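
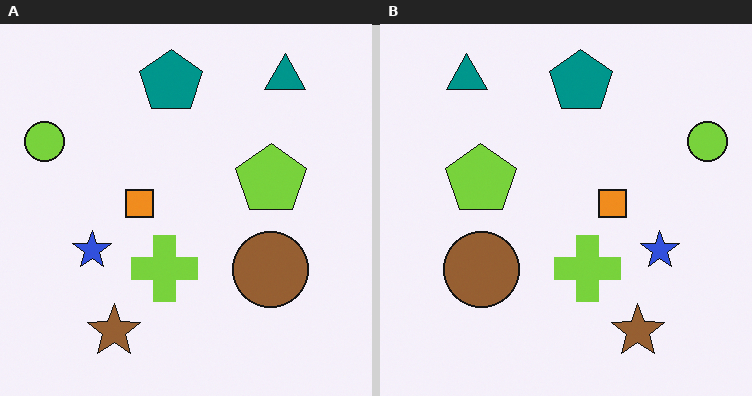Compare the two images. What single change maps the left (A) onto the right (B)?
The transformation is: flipped horizontally (left ↔ right).

The lime circle is in the top-left of the left (A) image and the top-right of the right (B) — shapes on opposite sides of the vertical midline have swapped in a mirror flip.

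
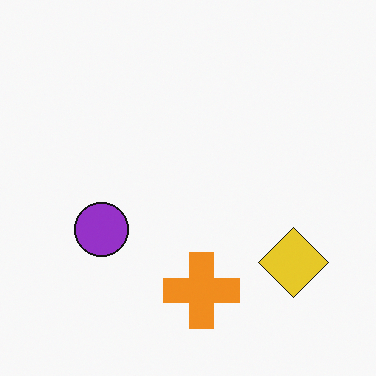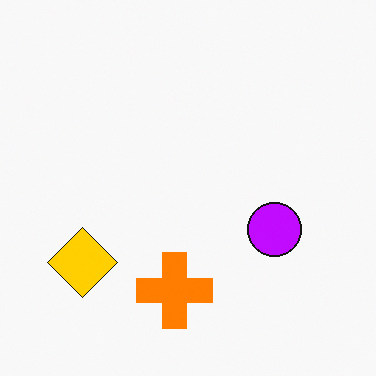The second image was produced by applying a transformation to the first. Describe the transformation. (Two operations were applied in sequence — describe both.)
The image was heavily oversaturated, then flipped horizontally (left ↔ right).

All colors are more vivid — a global saturation change. The yellow diamond is in the bottom-right of the first image and the bottom-left of the second — shapes on opposite sides of the vertical midline have swapped in a mirror flip.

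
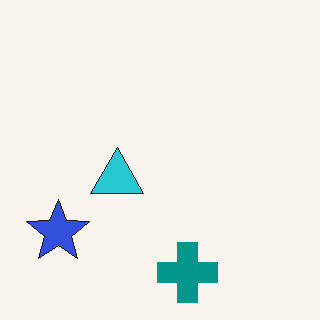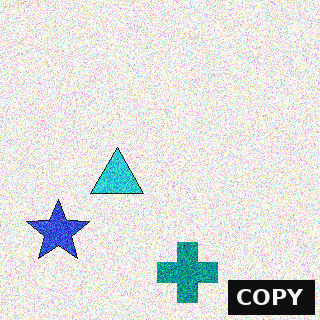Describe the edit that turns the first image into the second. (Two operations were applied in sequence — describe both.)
The second image is the first degraded with a thick layer of grain, then watermarked with the text "COPY" in the lower-right corner.

Random speckle covers the whole image, including the flat background. A dark label reading "COPY" appears in the lower-right corner.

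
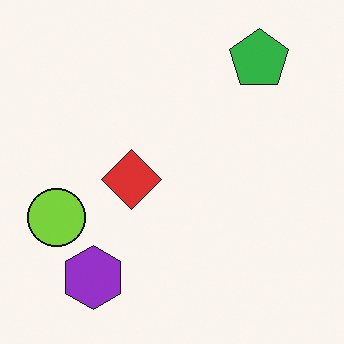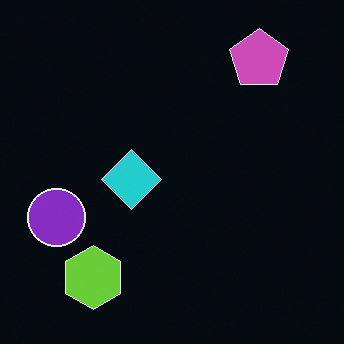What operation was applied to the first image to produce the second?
The second image is the first color-inverted (negative).

The light background has become dark and every shape's color is its complement — a photographic negative.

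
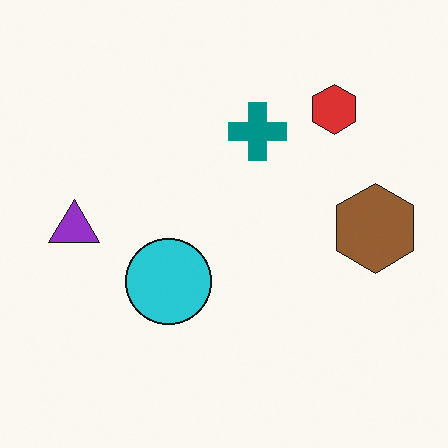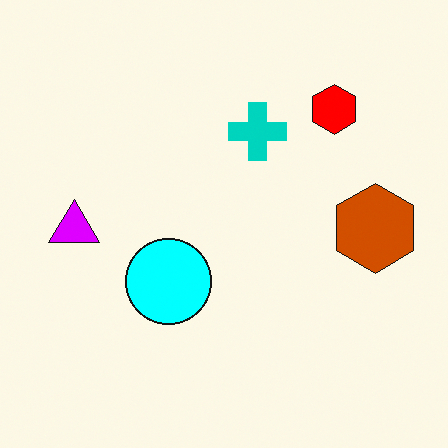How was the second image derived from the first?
This is the original image heavily oversaturated.

All colors are more vivid — a global saturation change.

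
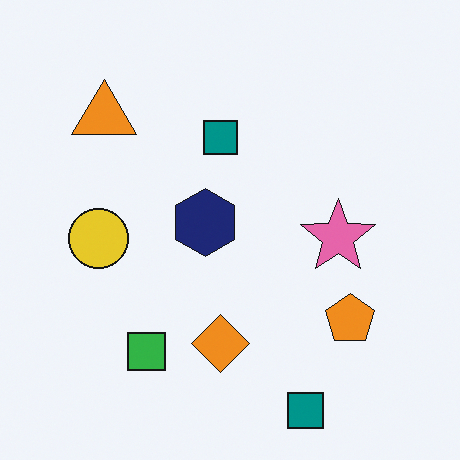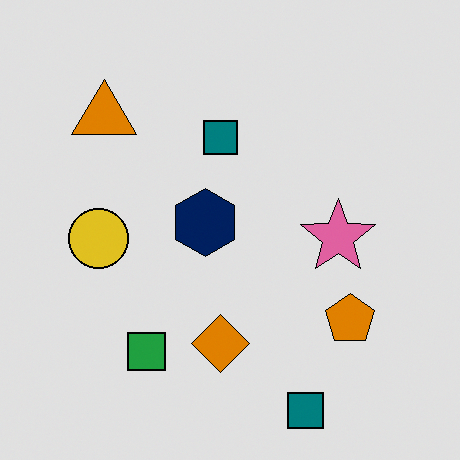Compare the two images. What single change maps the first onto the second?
The transformation is: posterized to a reduced palette.

Each flat color has snapped to a coarser quantized level — most visibly, the near-white background has dropped to a flat grey.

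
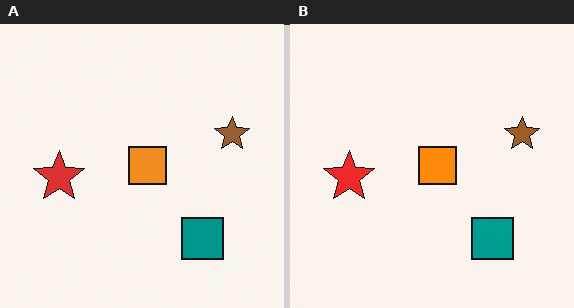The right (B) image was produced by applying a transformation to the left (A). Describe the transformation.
The transformation is: slightly oversaturated.

All colors are more vivid — a global saturation change.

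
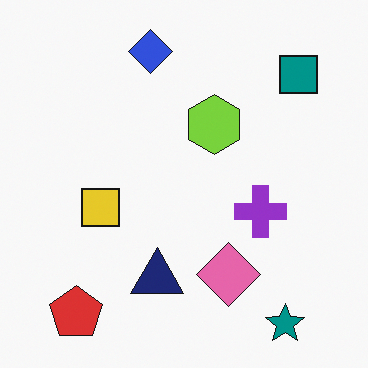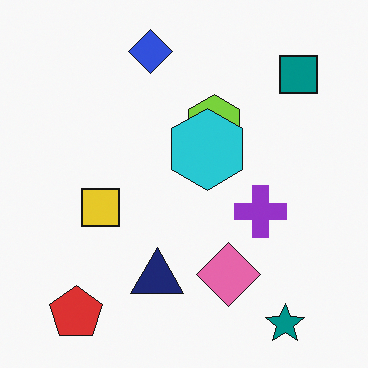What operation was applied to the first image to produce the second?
The transformation is: overlaid with an additional cyan hexagon.

A cyan hexagon appears in the second image that is absent from the first.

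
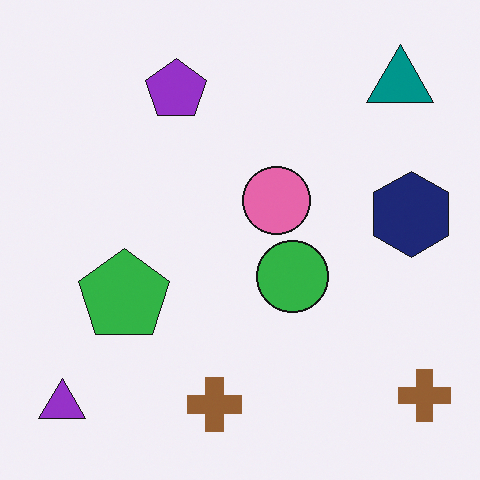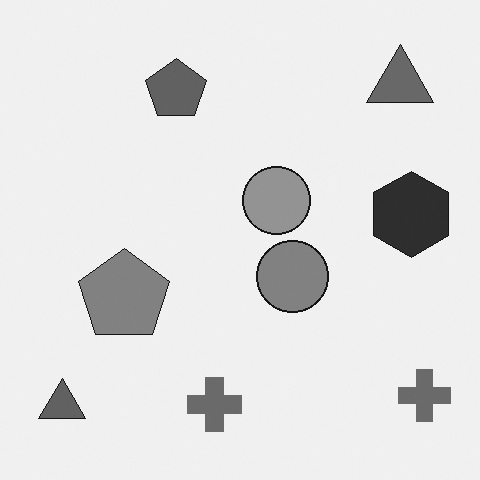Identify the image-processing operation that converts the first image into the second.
The image was converted to grayscale.

All color is removed — every shape is now a shade of grey.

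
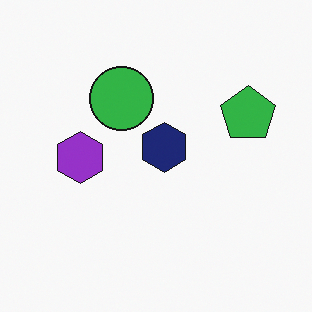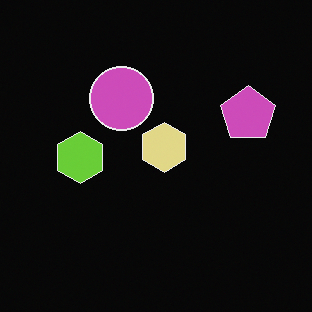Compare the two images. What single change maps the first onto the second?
The image was color-inverted (negative).

The light background has become dark and every shape's color is its complement — a photographic negative.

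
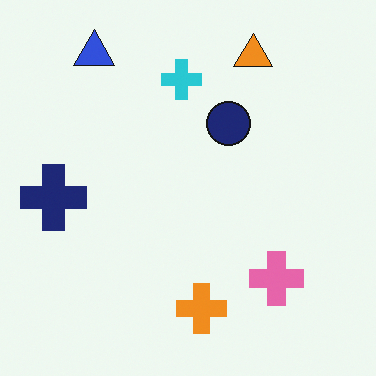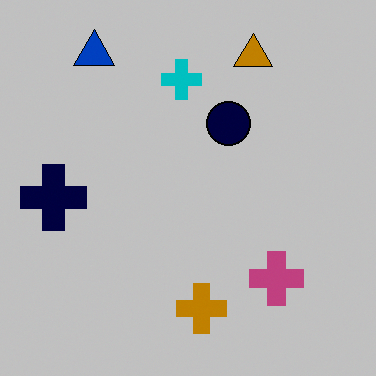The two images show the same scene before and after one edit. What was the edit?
Aggressively posterized.

Each flat color has snapped to a coarser quantized level — most visibly, the near-white background has dropped to a flat grey.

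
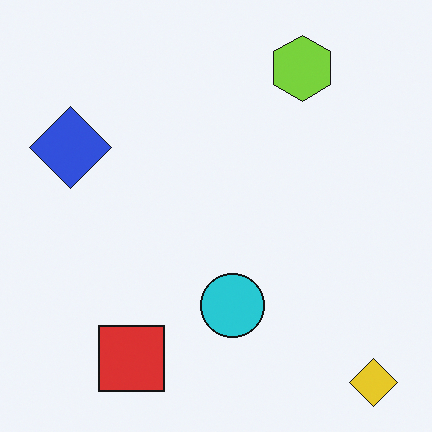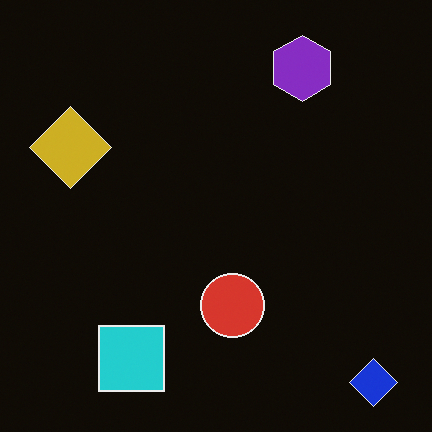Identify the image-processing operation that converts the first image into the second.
The transformation is: color-inverted (negative).

The light background has become dark and every shape's color is its complement — a photographic negative.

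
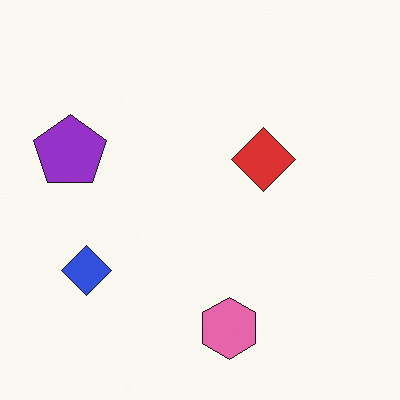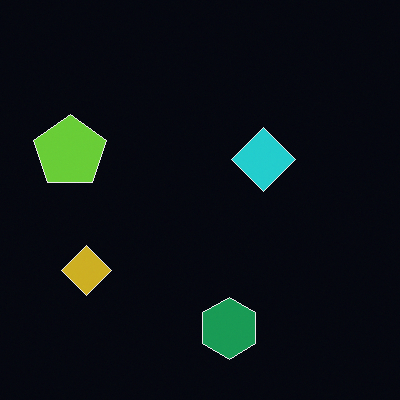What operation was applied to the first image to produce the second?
The transformation is: color-inverted (negative).

The light background has become dark and every shape's color is its complement — a photographic negative.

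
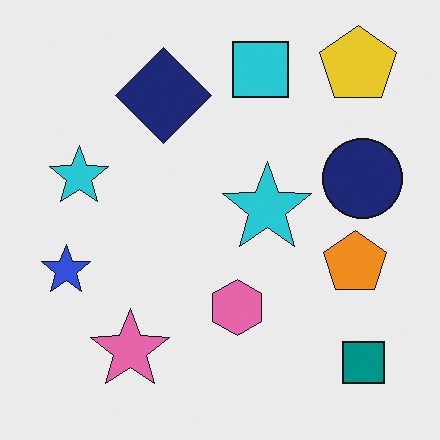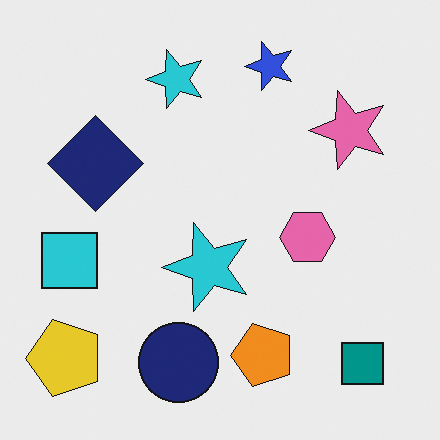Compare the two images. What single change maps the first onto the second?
The image was transposed (reflected across the top-left ↔ bottom-right diagonal).

Shapes have swapped their row and column positions — what was in the top-right is now in the bottom-left — a diagonal reflection.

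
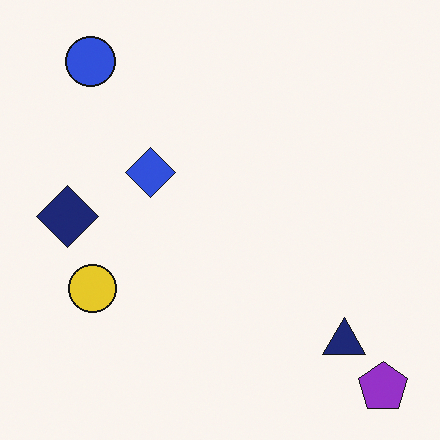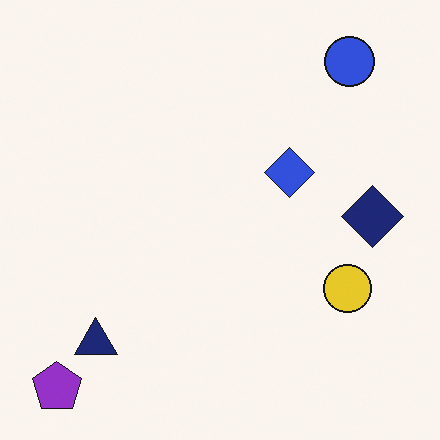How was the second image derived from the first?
The transformation is: flipped horizontally (left ↔ right).

The purple pentagon is in the bottom-right of the first image and the bottom-left of the second — shapes on opposite sides of the vertical midline have swapped in a mirror flip.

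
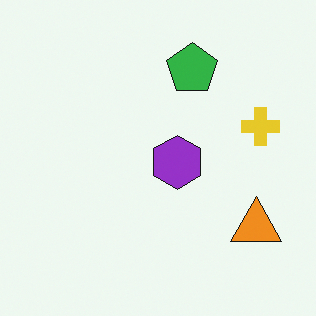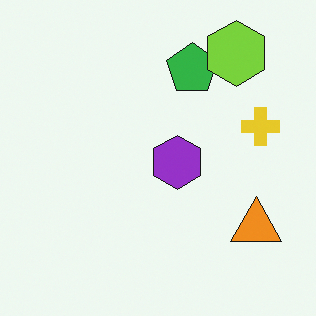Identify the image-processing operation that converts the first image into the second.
The image was overlaid with an additional lime hexagon.

A lime hexagon appears in the second image that is absent from the first.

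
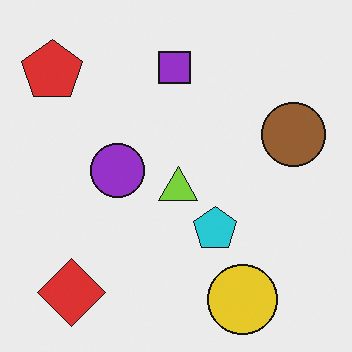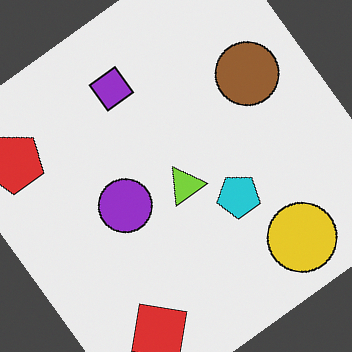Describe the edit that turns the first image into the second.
This is the original image rotated counter-clockwise by a large amount — several tens of degrees.

Every shape is tilted by the same angle and the image corners show triangular fill wedges — a whole-image rotation by a non-right angle.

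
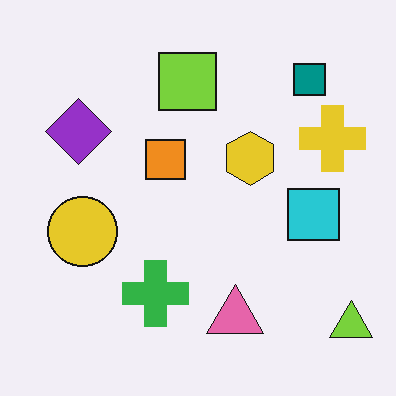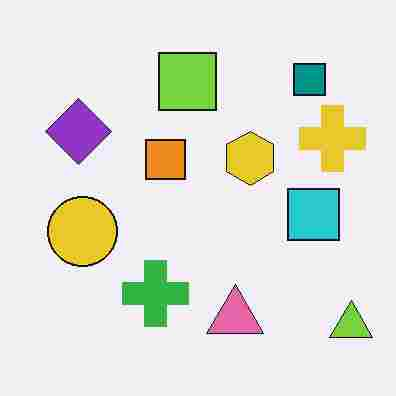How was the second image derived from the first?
The second image is the first heavily JPEG-compressed with obvious blocking artifacts.

Blocky 8×8 compression artifacts appear around shape edges and the flat background shows ringing — characteristic JPEG degradation.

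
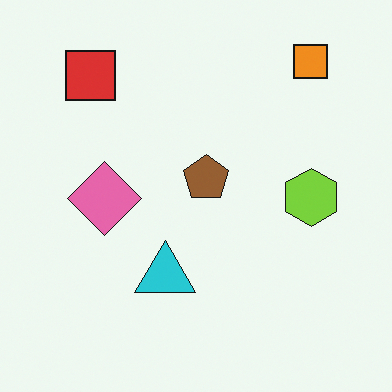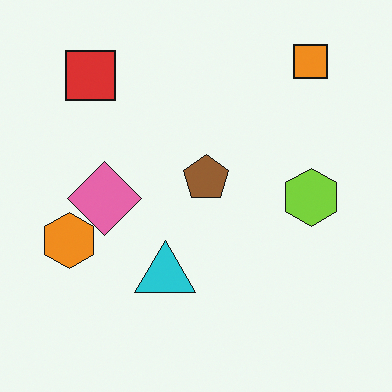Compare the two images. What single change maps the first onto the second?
Overlaid with an additional orange hexagon.

An orange hexagon appears in the second image that is absent from the first.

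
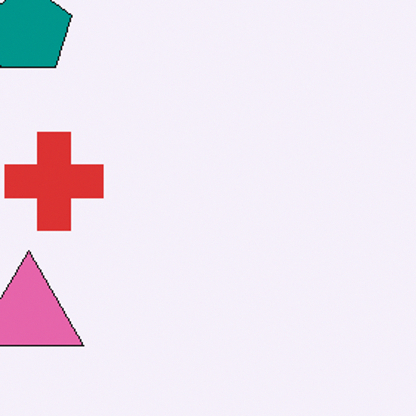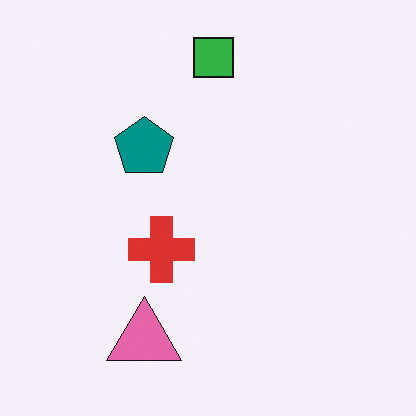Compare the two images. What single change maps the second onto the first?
This is the original image cropped slightly and scaled back up.

The visible shapes are larger and the field of view is narrower; shapes near the original edges may be partly or wholly outside the frame — a crop-and-rescale.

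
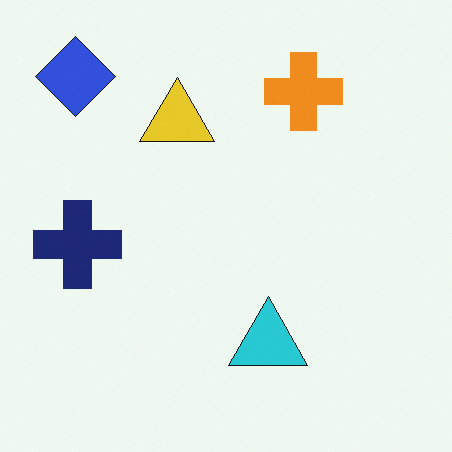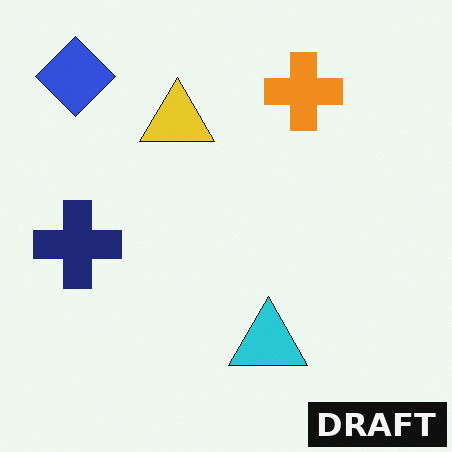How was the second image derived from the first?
The image was watermarked with the text "DRAFT" in the lower-right corner.

A dark label reading "DRAFT" appears in the lower-right corner.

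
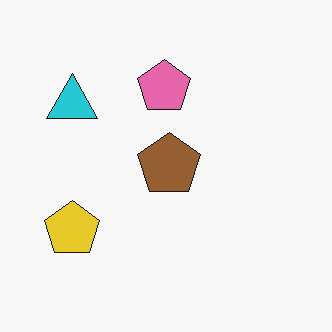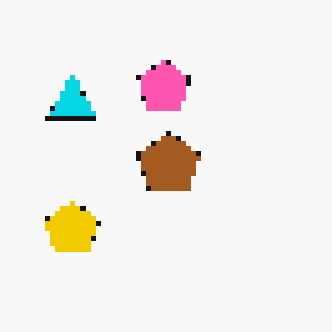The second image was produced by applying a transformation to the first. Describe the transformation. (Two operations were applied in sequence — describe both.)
The image was slightly oversaturated, then mildly pixelated.

All colors are more vivid — a global saturation change. Shapes are reduced to large square blocks; fine edges and outlines are lost — a downscale-then-upscale (mosaic) effect.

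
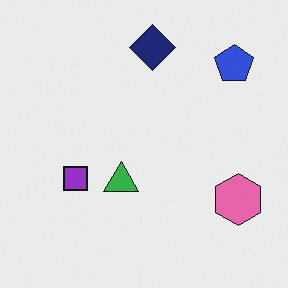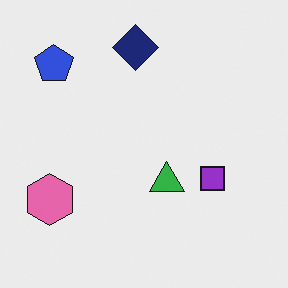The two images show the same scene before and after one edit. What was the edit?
The image was flipped horizontally (left ↔ right).

The pink hexagon is in the bottom-right of the first image and the bottom-left of the second — shapes on opposite sides of the vertical midline have swapped in a mirror flip.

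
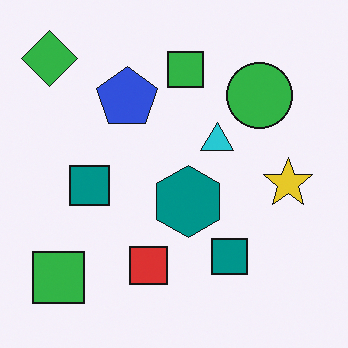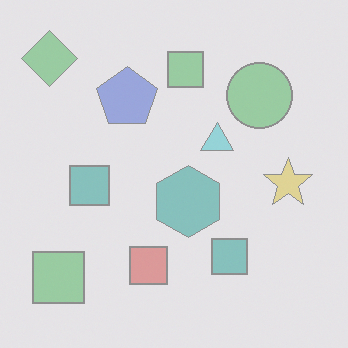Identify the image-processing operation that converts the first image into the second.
It was washed out (contrast reduced).

Tones are pushed toward mid-grey across the whole image — a global contrast change.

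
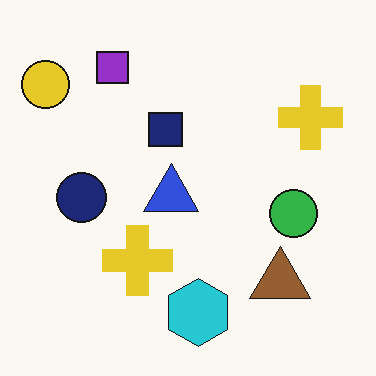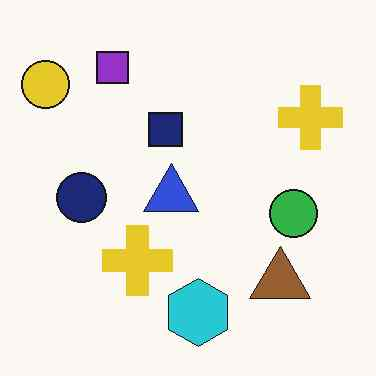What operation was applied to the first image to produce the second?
Given moderate JPEG compression.

Blocky 8×8 compression artifacts appear around shape edges and the flat background shows ringing — characteristic JPEG degradation.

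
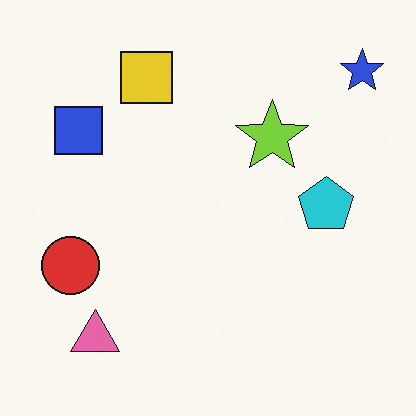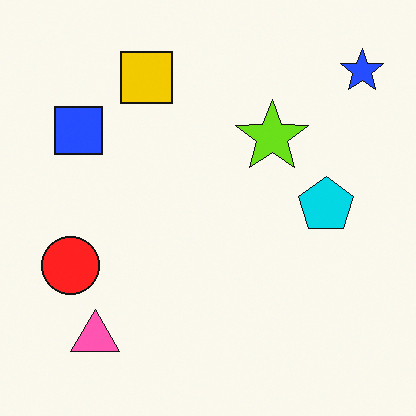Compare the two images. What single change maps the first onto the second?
This is the original image slightly oversaturated.

All colors are more vivid — a global saturation change.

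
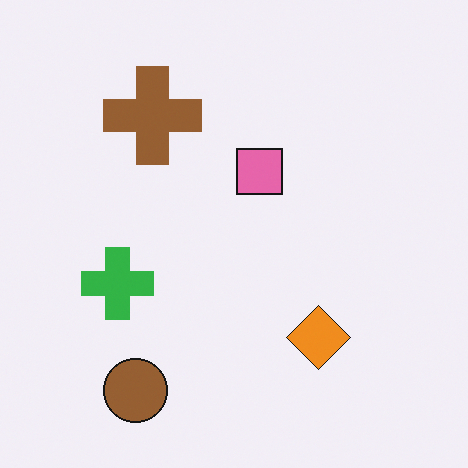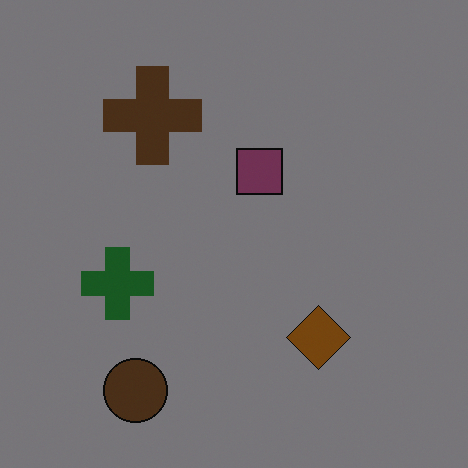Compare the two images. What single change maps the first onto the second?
The second image is the first noticeably darkened.

Every pixel — background and shapes alike — is uniformly darkened.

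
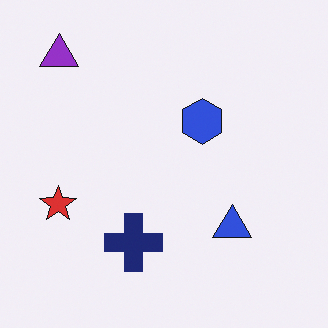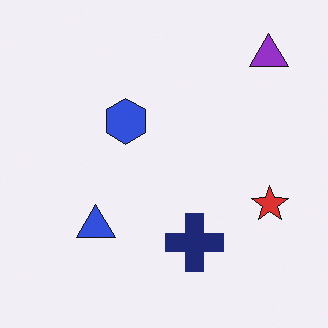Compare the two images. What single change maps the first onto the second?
Flipped horizontally (left ↔ right).

The red star is in the left of the first image and the right of the second — shapes on opposite sides of the vertical midline have swapped in a mirror flip.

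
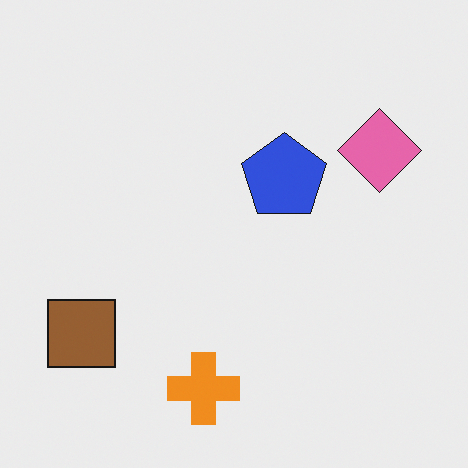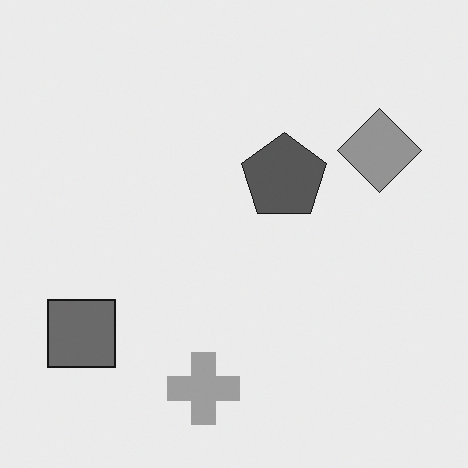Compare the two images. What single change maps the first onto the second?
The image was converted to grayscale.

All color is removed — every shape is now a shade of grey.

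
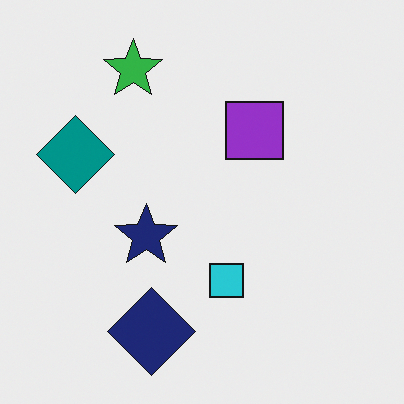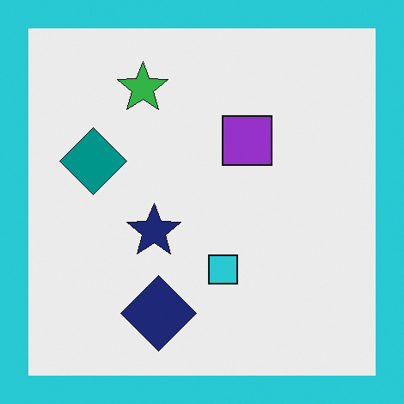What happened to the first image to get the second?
It was framed with a cyan border.

A solid cyan frame runs around the edge of the second image, with the content slightly shrunk inside it.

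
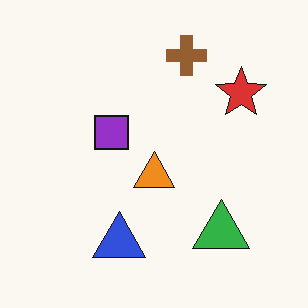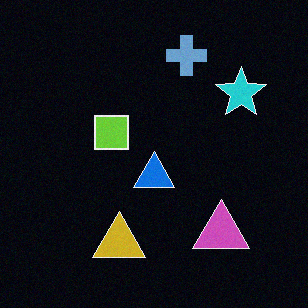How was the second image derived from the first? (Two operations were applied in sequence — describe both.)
The image was degraded with a light layer of grain, then color-inverted (negative).

Random speckle covers the whole image, including the flat background. The light background has become dark and every shape's color is its complement — a photographic negative.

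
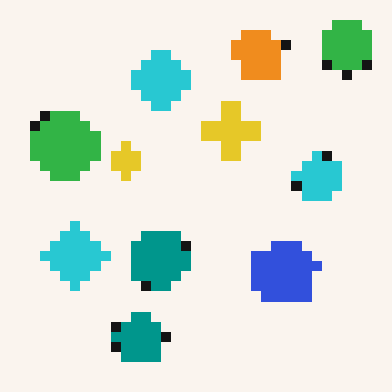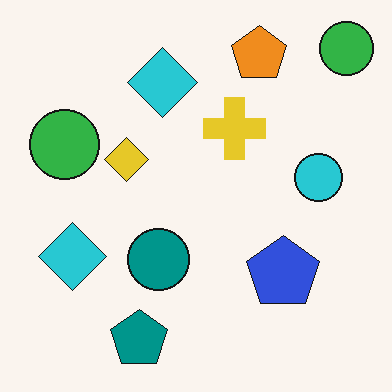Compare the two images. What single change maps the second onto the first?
It was coarsely pixelated.

Shapes are reduced to large square blocks; fine edges and outlines are lost — a downscale-then-upscale (mosaic) effect.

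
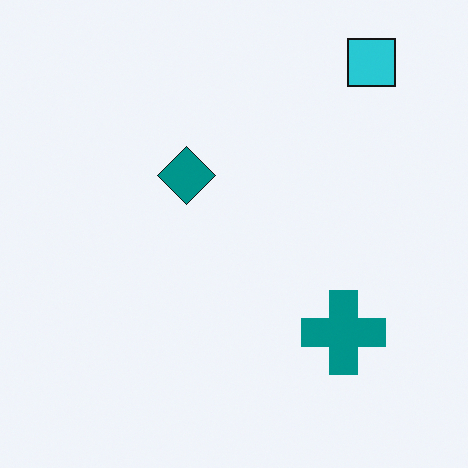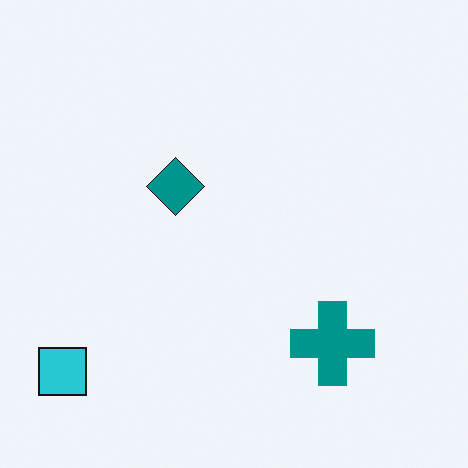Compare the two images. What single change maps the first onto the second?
This is the original image transposed (reflected across the top-left ↔ bottom-right diagonal).

Shapes have swapped their row and column positions — what was in the top-right is now in the bottom-left — a diagonal reflection.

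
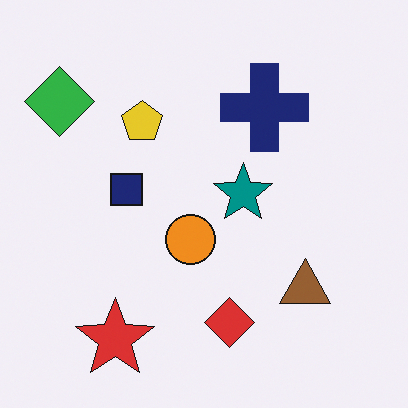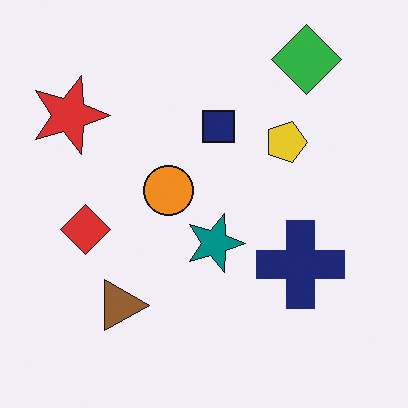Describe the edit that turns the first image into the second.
It was rotated 90° clockwise.

The green diamond sits in the top-left of the first image and the top-right of the second — consistent with a whole-image 90° clockwise rotation.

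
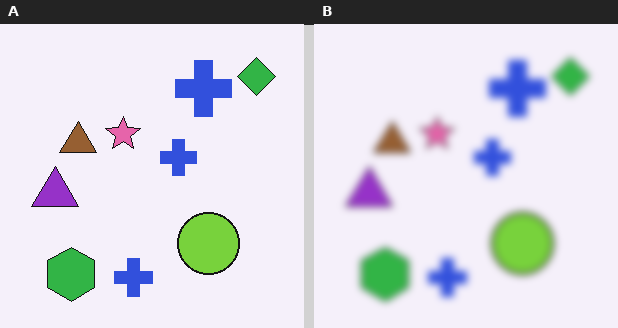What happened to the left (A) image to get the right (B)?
This is the original image noticeably gaussian-blurred.

Shape edges and outlines are uniformly softened across the whole image.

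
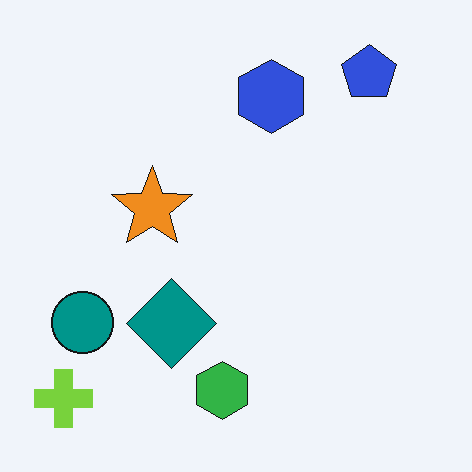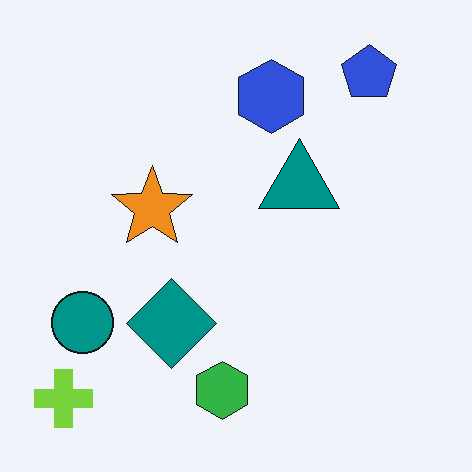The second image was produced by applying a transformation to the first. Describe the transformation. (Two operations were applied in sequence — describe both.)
JPEG-compressed with visible artifacts, then overlaid with an additional teal triangle.

Blocky 8×8 compression artifacts appear around shape edges and the flat background shows ringing — characteristic JPEG degradation. A teal triangle appears in the second image that is absent from the first.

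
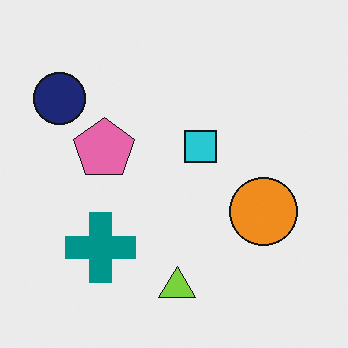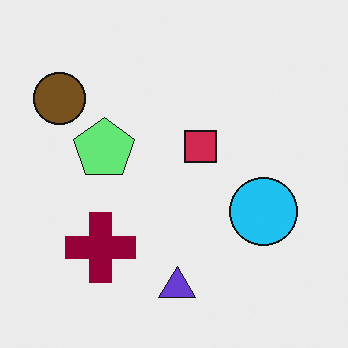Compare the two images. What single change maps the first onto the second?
It was hue-shifted through roughly half the color wheel.

Every shape's color has rotated by the same amount around the hue wheel — a uniform hue shift.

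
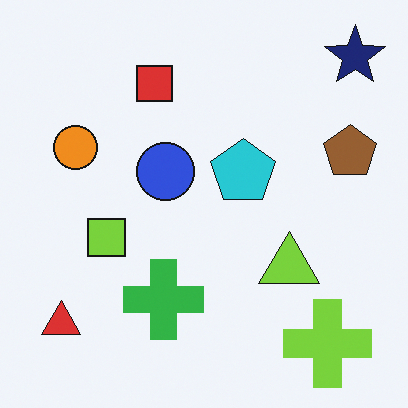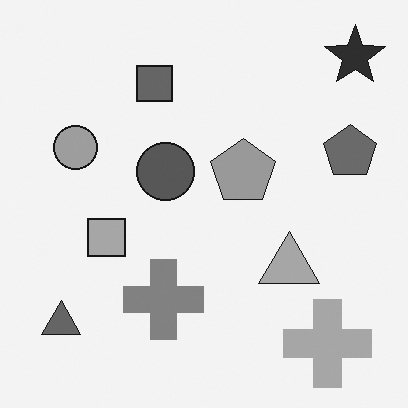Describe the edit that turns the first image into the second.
Converted to grayscale.

All color is removed — every shape is now a shade of grey.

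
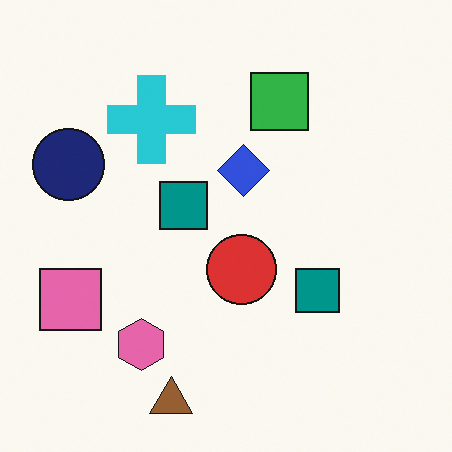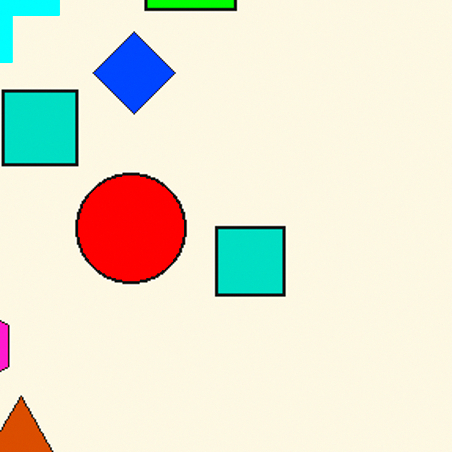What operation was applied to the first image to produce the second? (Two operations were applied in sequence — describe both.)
The image was cropped slightly and scaled back up, then made much more vivid (saturation change).

The visible shapes are larger and the field of view is narrower; shapes near the original edges may be partly or wholly outside the frame — a crop-and-rescale. All colors are more vivid — a global saturation change.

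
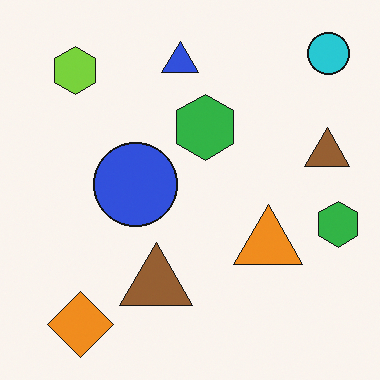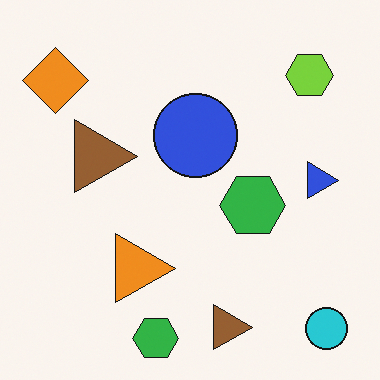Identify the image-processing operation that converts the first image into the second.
This is the original image rotated 90° clockwise.

The cyan circle sits in the top-right of the first image and the bottom-right of the second — consistent with a whole-image 90° clockwise rotation.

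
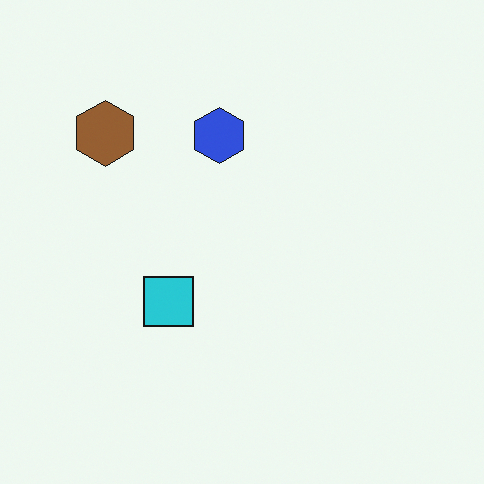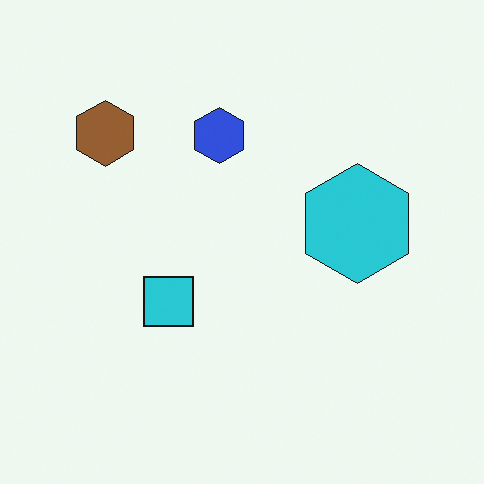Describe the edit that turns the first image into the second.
Overlaid with an additional cyan hexagon.

A cyan hexagon appears in the second image that is absent from the first.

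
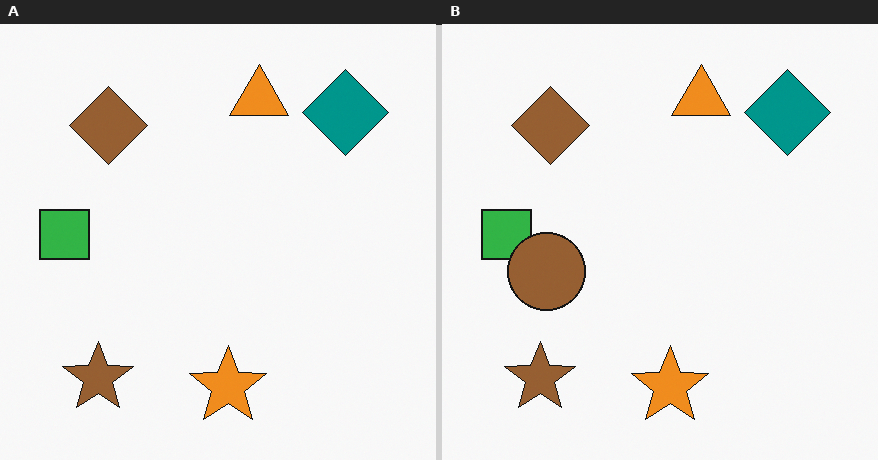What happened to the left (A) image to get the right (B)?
This is the original image overlaid with an additional brown circle.

A brown circle appears in the right (B) image that is absent from the left (A).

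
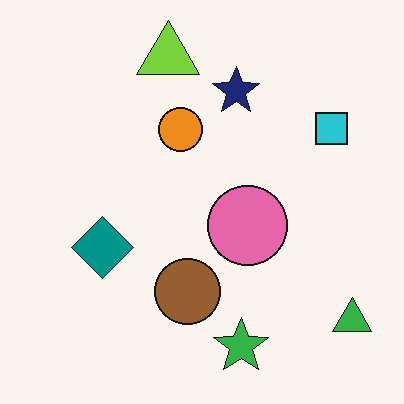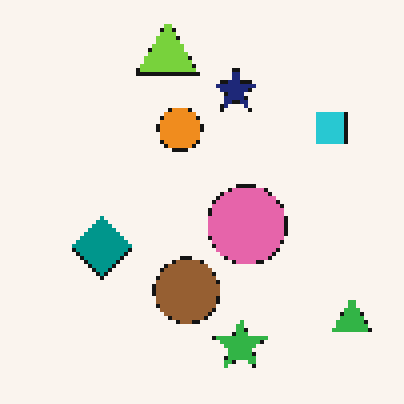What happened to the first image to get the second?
The transformation is: mildly pixelated.

Shapes are reduced to large square blocks; fine edges and outlines are lost — a downscale-then-upscale (mosaic) effect.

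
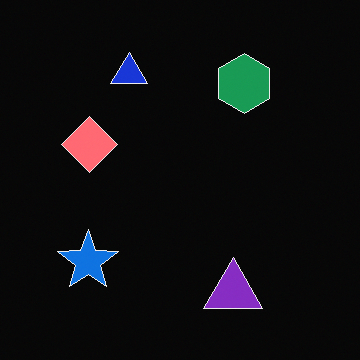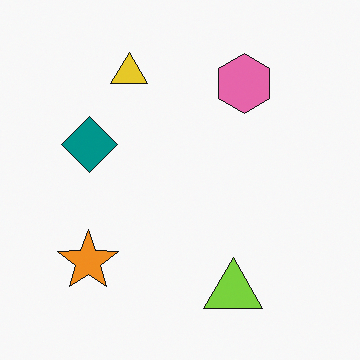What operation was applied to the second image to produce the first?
The transformation is: color-inverted (negative).

The light background has become dark and every shape's color is its complement — a photographic negative.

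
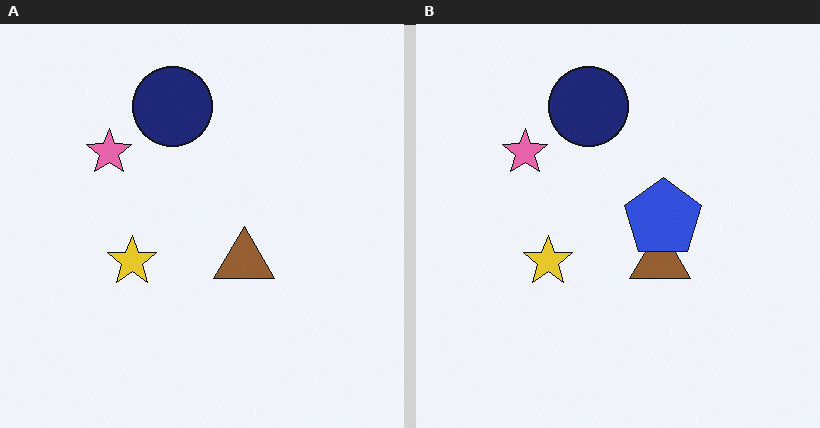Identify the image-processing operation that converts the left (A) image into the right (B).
The right (B) image is the left (A) overlaid with an additional blue pentagon.

A blue pentagon appears in the right (B) image that is absent from the left (A).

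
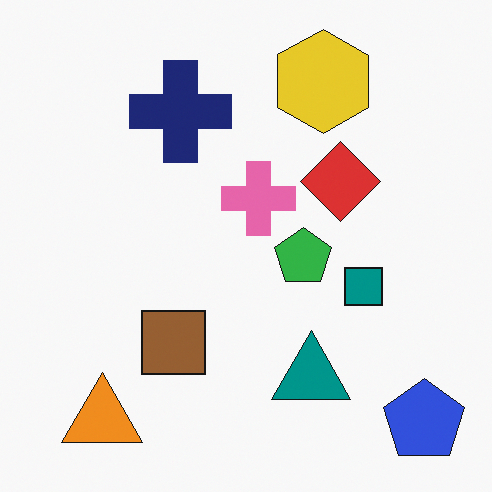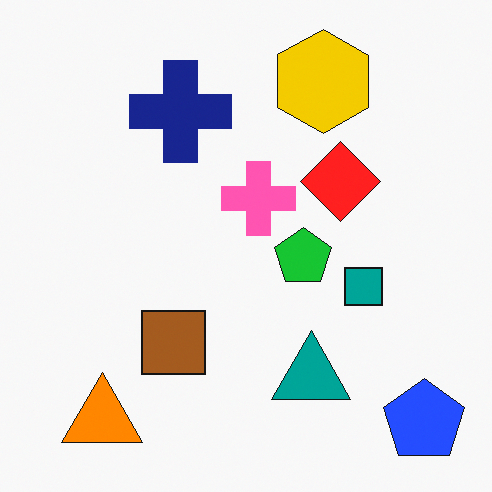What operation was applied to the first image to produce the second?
The second image is the first slightly oversaturated.

All colors are more vivid — a global saturation change.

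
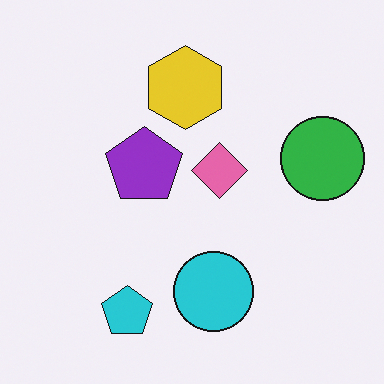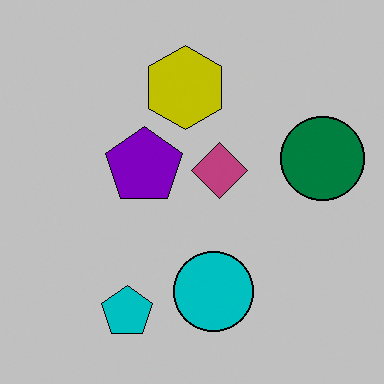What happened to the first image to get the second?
This is the original image heavily posterized to just a handful of flat colors.

Each flat color has snapped to a coarser quantized level — most visibly, the near-white background has dropped to a flat grey.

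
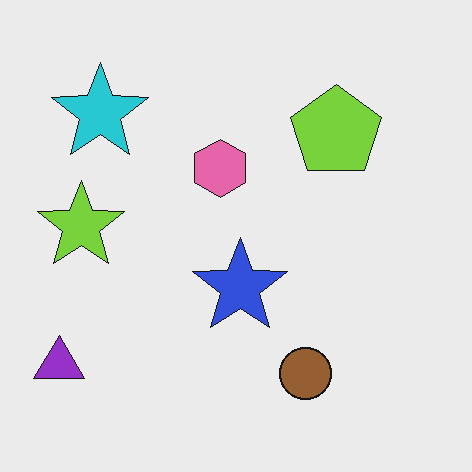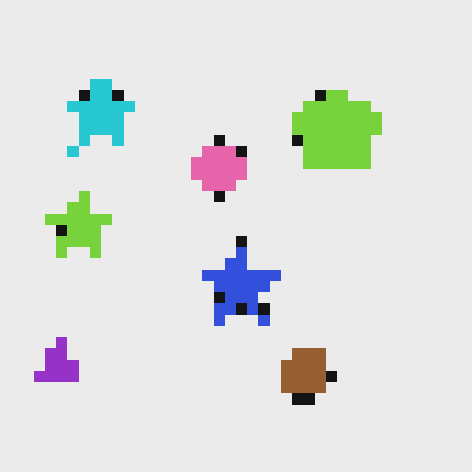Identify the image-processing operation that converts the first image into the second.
This is the original image coarsely pixelated.

Shapes are reduced to large square blocks; fine edges and outlines are lost — a downscale-then-upscale (mosaic) effect.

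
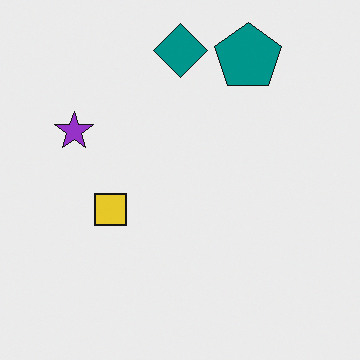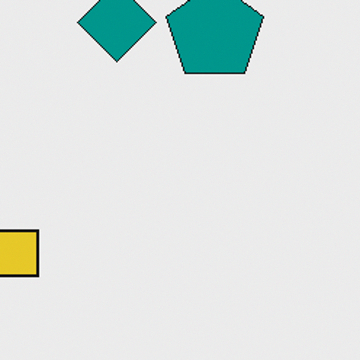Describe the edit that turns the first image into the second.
The transformation is: cropped slightly and scaled back up.

The visible shapes are larger and the field of view is narrower; shapes near the original edges may be partly or wholly outside the frame — a crop-and-rescale.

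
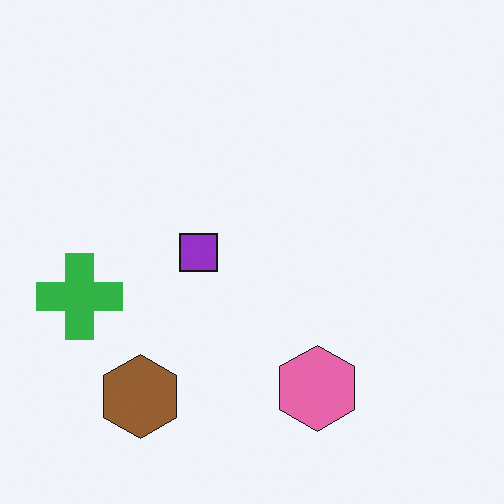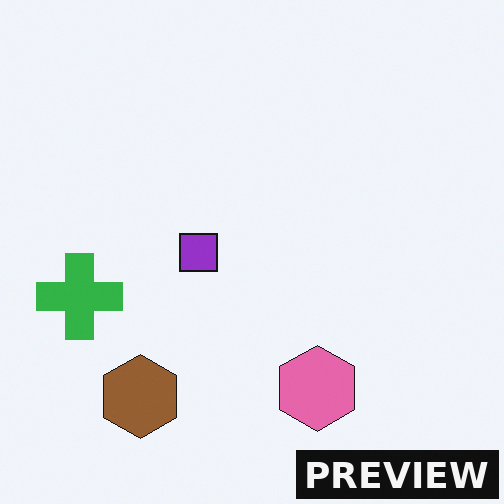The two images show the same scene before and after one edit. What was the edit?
This is the original image watermarked with the text "PREVIEW" in the lower-right corner.

A dark label reading "PREVIEW" appears in the lower-right corner.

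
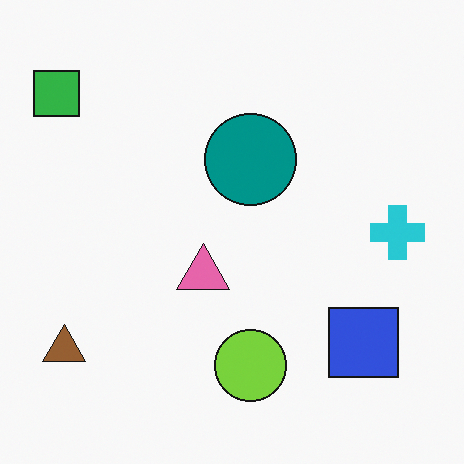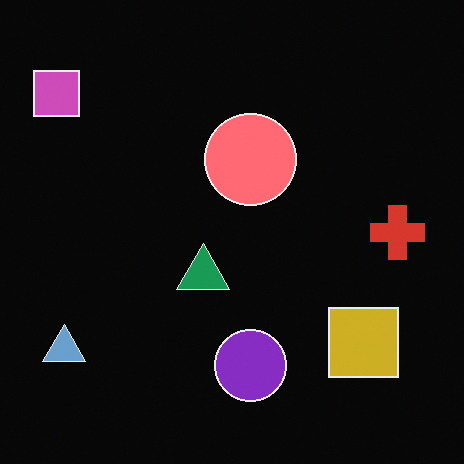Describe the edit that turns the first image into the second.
Color-inverted (negative).

The light background has become dark and every shape's color is its complement — a photographic negative.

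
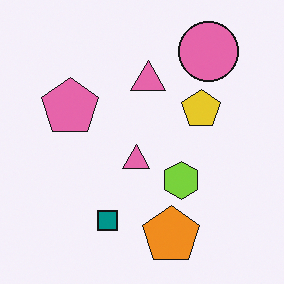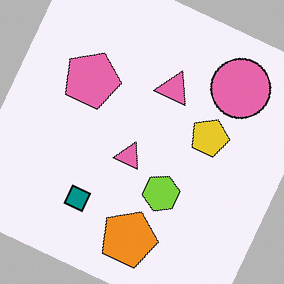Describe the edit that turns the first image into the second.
The transformation is: rotated clockwise by a moderate amount.

Every shape is tilted by the same angle and the image corners show triangular fill wedges — a whole-image rotation by a non-right angle.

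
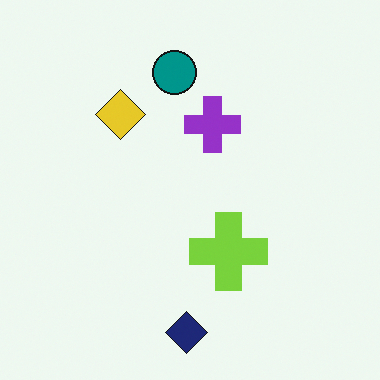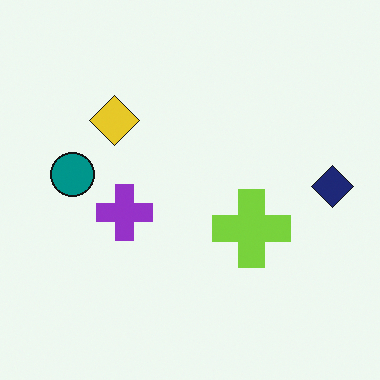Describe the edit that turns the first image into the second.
The second image is the first transposed (reflected across the top-left ↔ bottom-right diagonal).

Shapes have swapped their row and column positions — what was in the top-right is now in the bottom-left — a diagonal reflection.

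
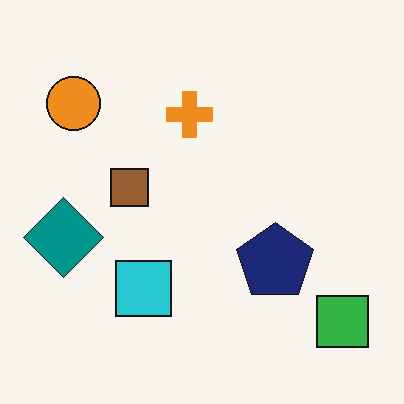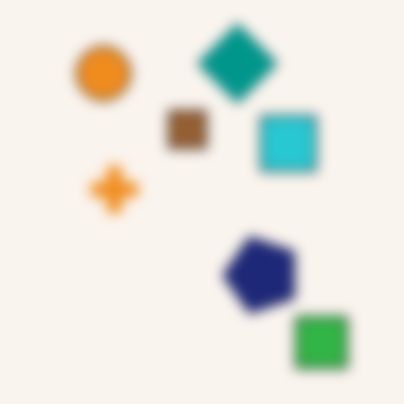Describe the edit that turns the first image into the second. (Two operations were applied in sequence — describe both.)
The image was transposed (reflected across the top-left ↔ bottom-right diagonal), then strongly gaussian-blurred.

Shapes have swapped their row and column positions — what was in the top-right is now in the bottom-left — a diagonal reflection. Shape edges and outlines are uniformly softened across the whole image.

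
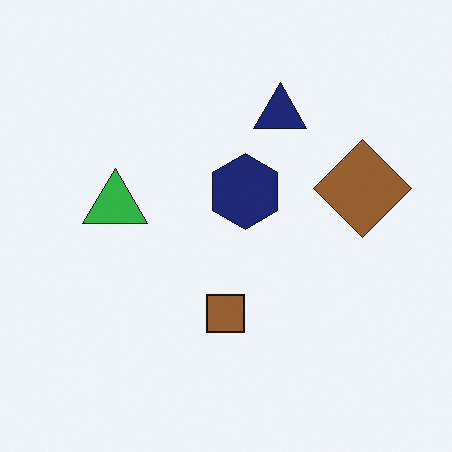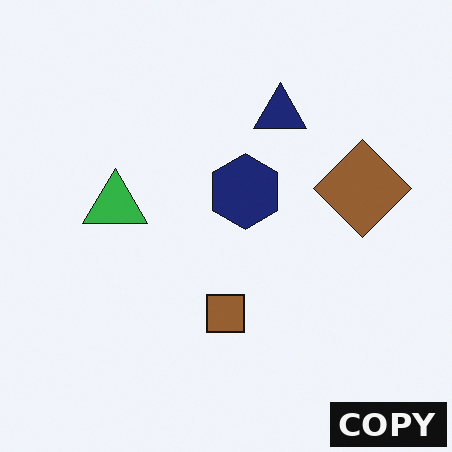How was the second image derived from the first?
The second image is the first watermarked with the text "COPY" in the lower-right corner.

A dark label reading "COPY" appears in the lower-right corner.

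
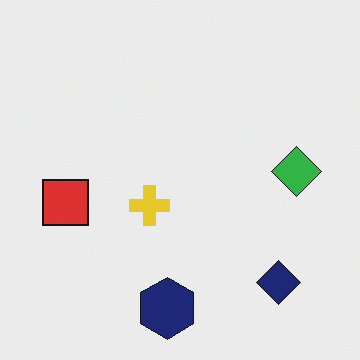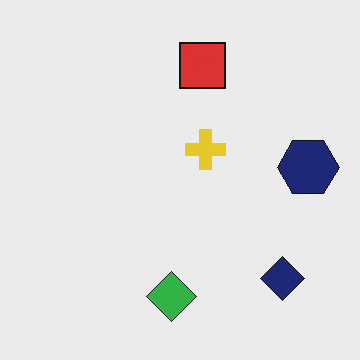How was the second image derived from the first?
It was transposed (reflected across the top-left ↔ bottom-right diagonal).

Shapes have swapped their row and column positions — what was in the top-right is now in the bottom-left — a diagonal reflection.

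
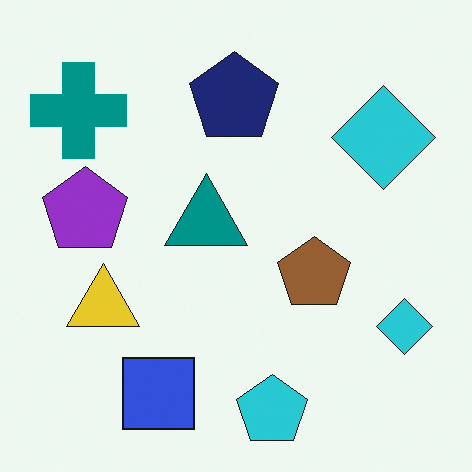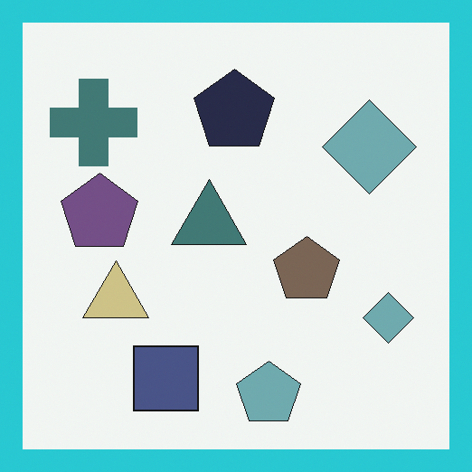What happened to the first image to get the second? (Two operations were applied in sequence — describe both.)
The transformation is: heavily desaturated, then framed with a cyan border.

All colors are more muted and greyish — a global saturation change. A solid cyan frame runs around the edge of the second image, with the content slightly shrunk inside it.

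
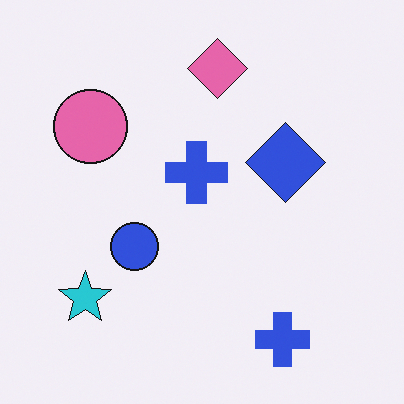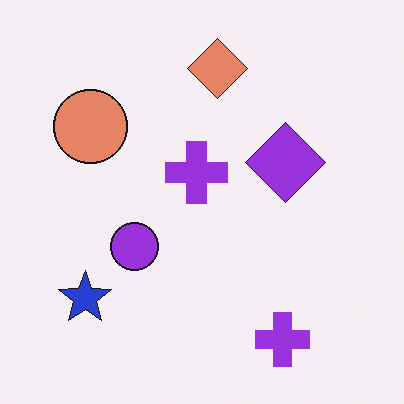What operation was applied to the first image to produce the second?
The transformation is: hue-shifted by a small amount.

Every shape's color has rotated by the same amount around the hue wheel — a uniform hue shift.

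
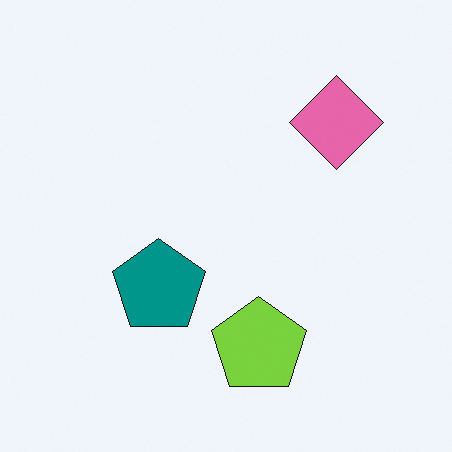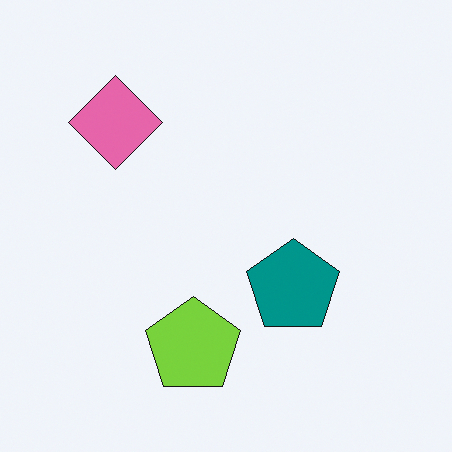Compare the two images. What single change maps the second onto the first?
The first image is the second flipped horizontally (left ↔ right).

The pink diamond is in the top-left of the second image and the top-right of the first — shapes on opposite sides of the vertical midline have swapped in a mirror flip.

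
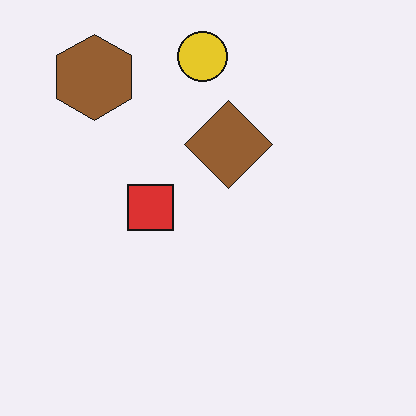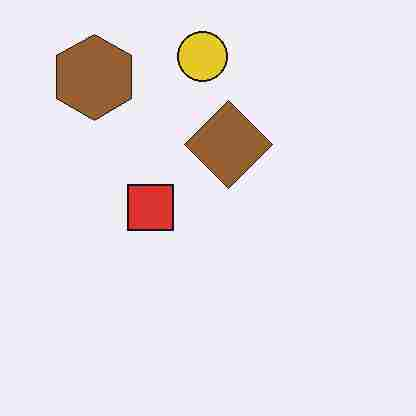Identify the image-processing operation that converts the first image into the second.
Degraded with heavy JPEG compression.

Blocky 8×8 compression artifacts appear around shape edges and the flat background shows ringing — characteristic JPEG degradation.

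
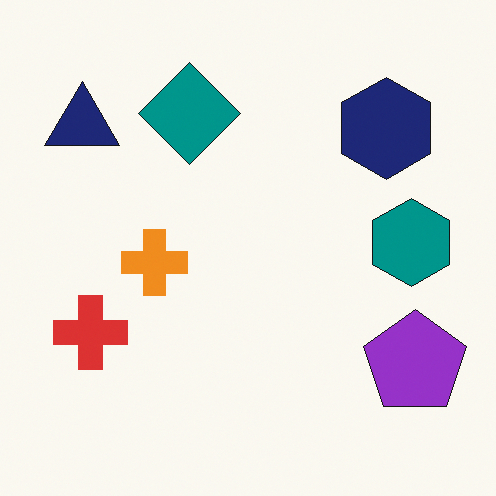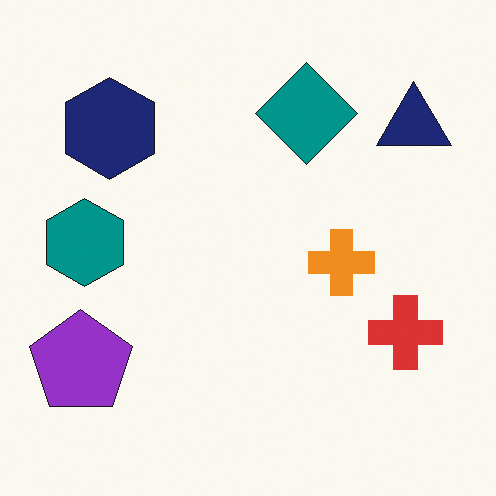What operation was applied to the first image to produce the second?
The transformation is: flipped horizontally (left ↔ right).

The purple pentagon is in the bottom-right of the first image and the bottom-left of the second — shapes on opposite sides of the vertical midline have swapped in a mirror flip.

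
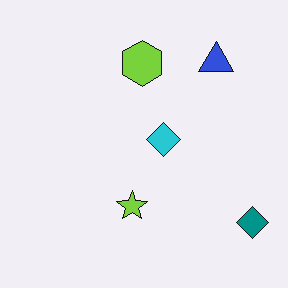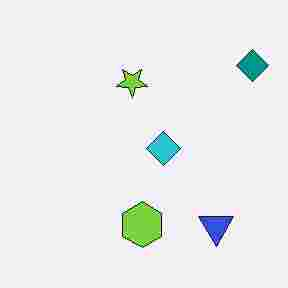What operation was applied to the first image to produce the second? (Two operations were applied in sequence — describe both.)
This is the original image heavily JPEG-compressed with obvious blocking artifacts, then flipped vertically (top ↔ bottom).

Blocky 8×8 compression artifacts appear around shape edges and the flat background shows ringing — characteristic JPEG degradation. The blue triangle is in the top-right of the first image and the bottom-right of the second — shapes on opposite sides of the horizontal midline have swapped in a mirror flip.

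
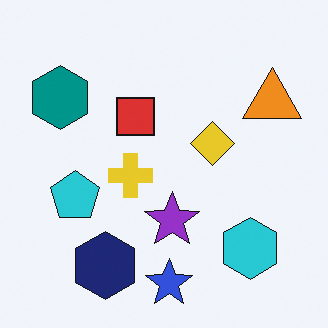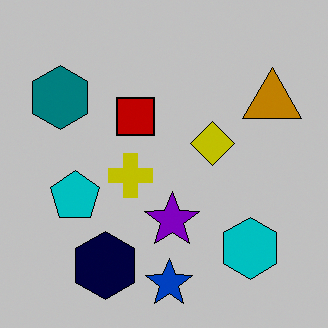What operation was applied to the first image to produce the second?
Heavily posterized to just a handful of flat colors.

Each flat color has snapped to a coarser quantized level — most visibly, the near-white background has dropped to a flat grey.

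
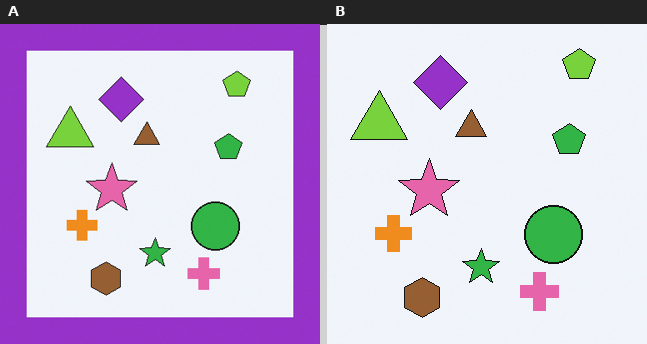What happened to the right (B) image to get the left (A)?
The transformation is: framed with a purple border.

A solid purple frame runs around the edge of the left (A) image, with the content slightly shrunk inside it.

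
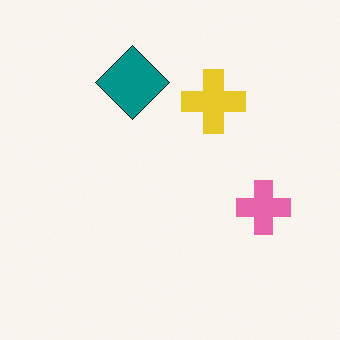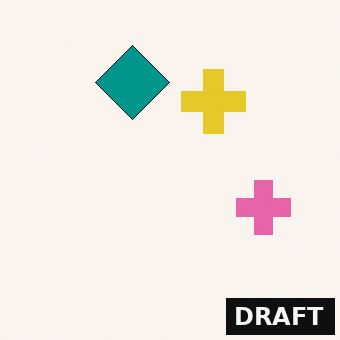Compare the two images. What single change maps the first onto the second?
It was watermarked with the text "DRAFT" in the lower-right corner.

A dark label reading "DRAFT" appears in the lower-right corner.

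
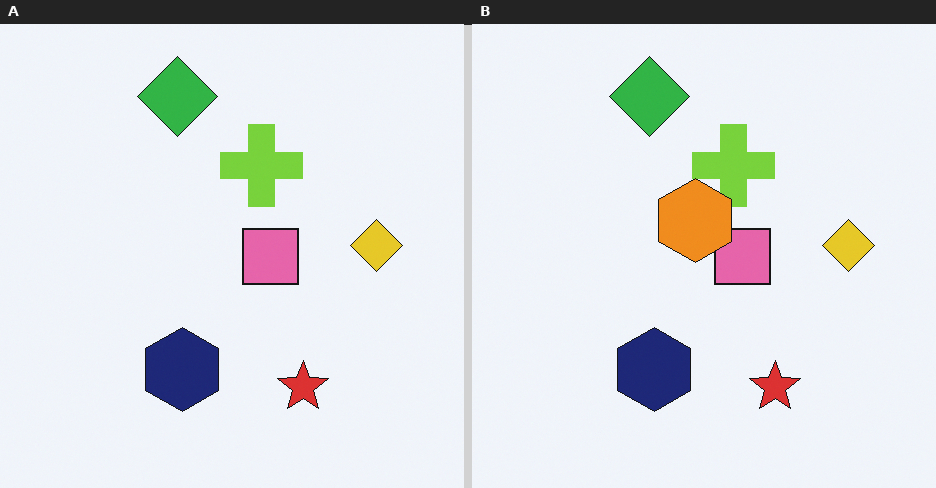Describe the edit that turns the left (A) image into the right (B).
The transformation is: overlaid with an additional orange hexagon.

An orange hexagon appears in the right (B) image that is absent from the left (A).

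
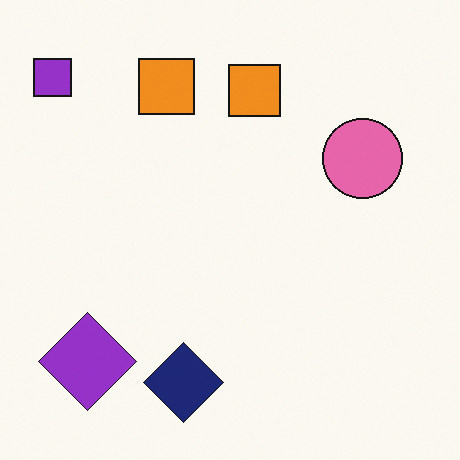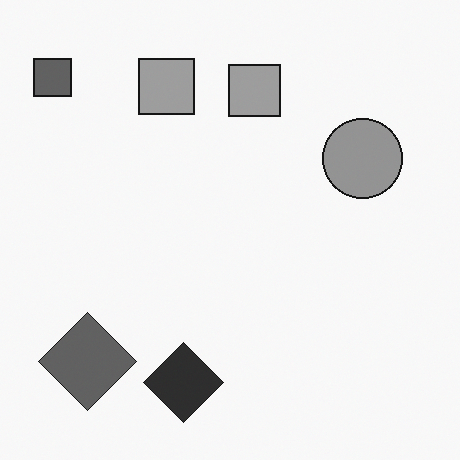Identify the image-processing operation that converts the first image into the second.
The image was converted to grayscale.

All color is removed — every shape is now a shade of grey.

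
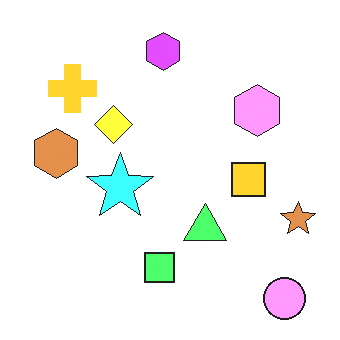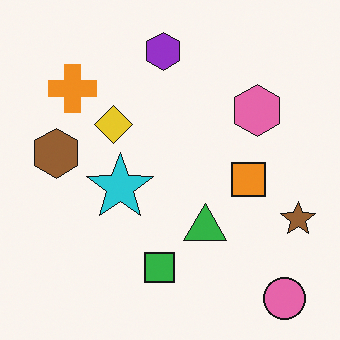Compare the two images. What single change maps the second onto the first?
The transformation is: brightened a lot.

Every pixel — background and shapes alike — is uniformly brightened.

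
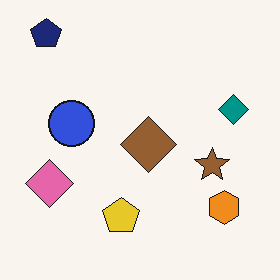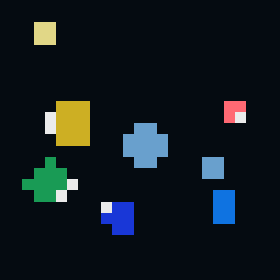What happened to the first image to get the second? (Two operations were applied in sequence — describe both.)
It was heavily pixelated into large blocks, then color-inverted (negative).

Shapes are reduced to large square blocks; fine edges and outlines are lost — a downscale-then-upscale (mosaic) effect. The light background has become dark and every shape's color is its complement — a photographic negative.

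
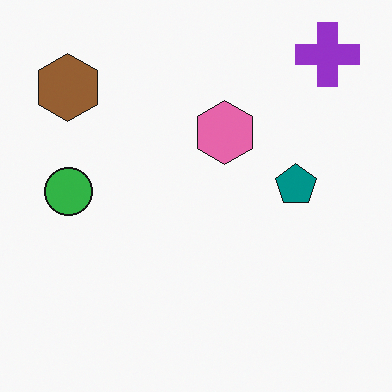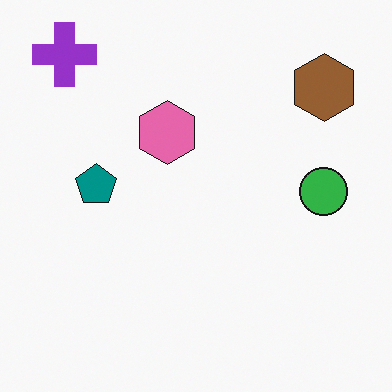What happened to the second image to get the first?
The image was flipped horizontally (left ↔ right).

The purple cross is in the top-left of the second image and the top-right of the first — shapes on opposite sides of the vertical midline have swapped in a mirror flip.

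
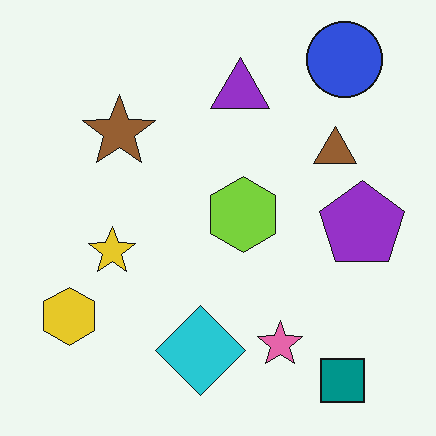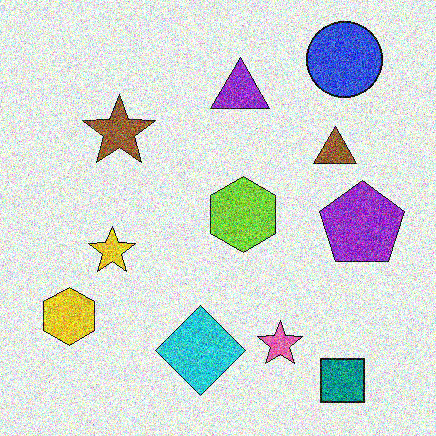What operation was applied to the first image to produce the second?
This is the original image degraded with heavy additive noise.

Random speckle covers the whole image, including the flat background.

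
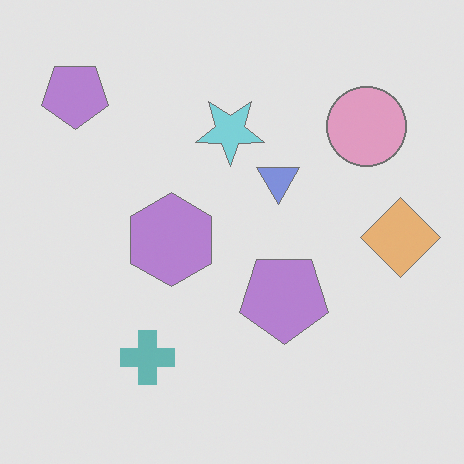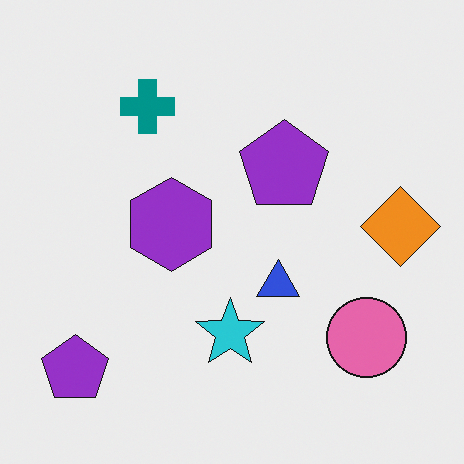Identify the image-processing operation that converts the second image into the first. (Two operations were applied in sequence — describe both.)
The transformation is: flipped vertically (top ↔ bottom), then given much lower contrast.

The teal cross is in the top-left of the second image and the bottom-left of the first — shapes on opposite sides of the horizontal midline have swapped in a mirror flip. Tones are pushed toward mid-grey across the whole image — a global contrast change.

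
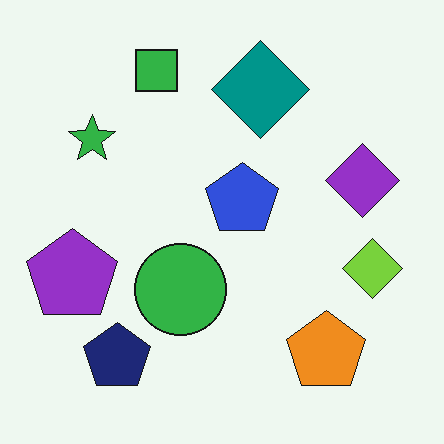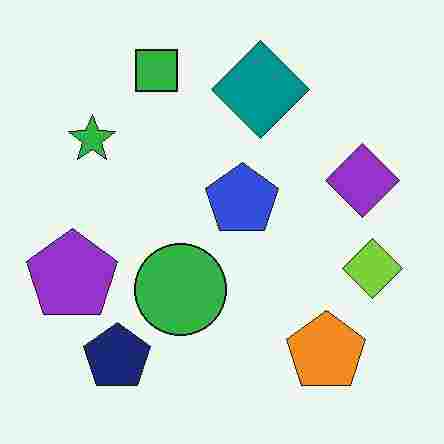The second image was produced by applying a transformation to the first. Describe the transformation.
It was degraded with heavy JPEG compression.

Blocky 8×8 compression artifacts appear around shape edges and the flat background shows ringing — characteristic JPEG degradation.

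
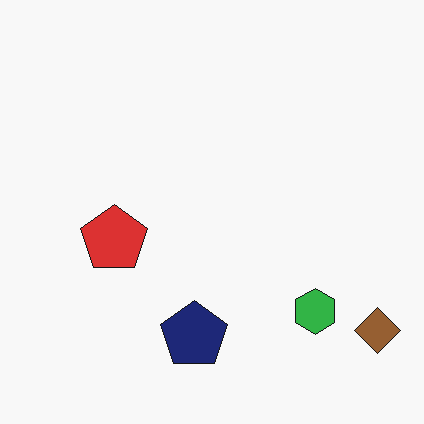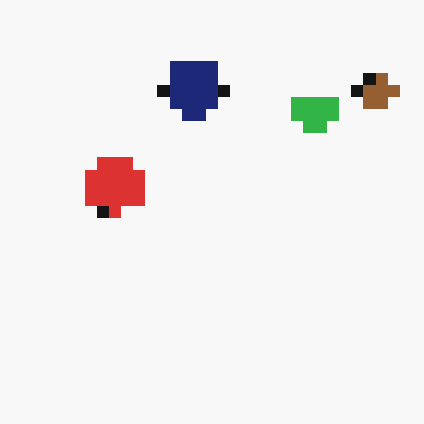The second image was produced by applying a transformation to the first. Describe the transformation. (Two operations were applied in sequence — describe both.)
The image was flipped vertically (top ↔ bottom), then coarsely pixelated.

The navy pentagon is in the bottom of the first image and the top of the second — shapes on opposite sides of the horizontal midline have swapped in a mirror flip. Shapes are reduced to large square blocks; fine edges and outlines are lost — a downscale-then-upscale (mosaic) effect.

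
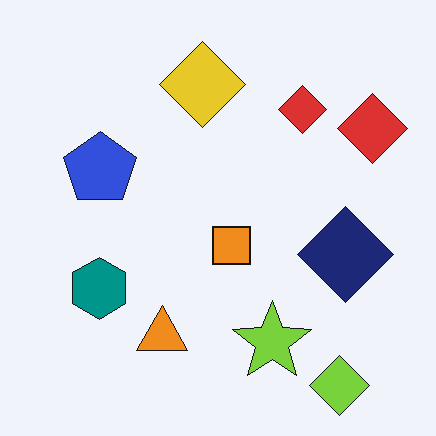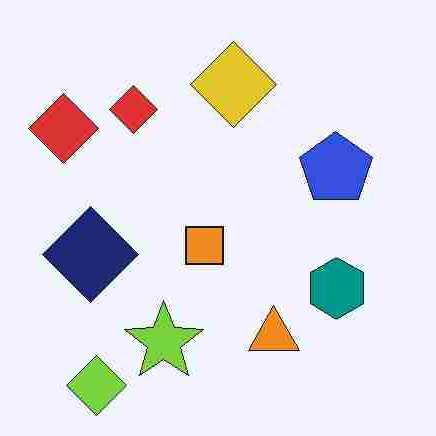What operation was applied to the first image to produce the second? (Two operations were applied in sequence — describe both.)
This is the original image degraded with heavy JPEG compression, then flipped horizontally (left ↔ right).

Blocky 8×8 compression artifacts appear around shape edges and the flat background shows ringing — characteristic JPEG degradation. The navy diamond is in the right of the first image and the left of the second — shapes on opposite sides of the vertical midline have swapped in a mirror flip.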